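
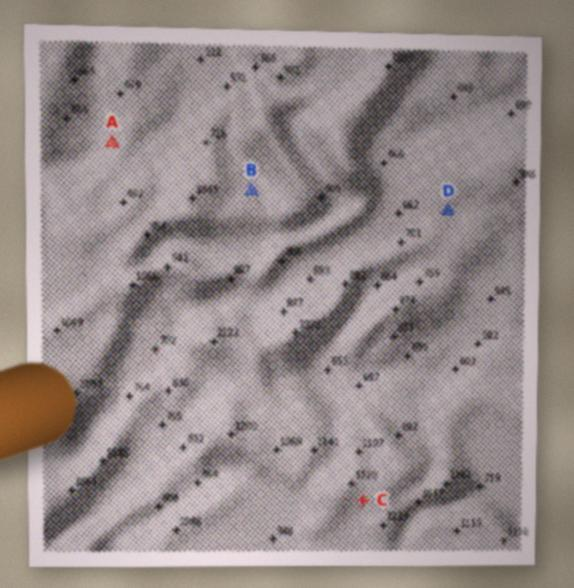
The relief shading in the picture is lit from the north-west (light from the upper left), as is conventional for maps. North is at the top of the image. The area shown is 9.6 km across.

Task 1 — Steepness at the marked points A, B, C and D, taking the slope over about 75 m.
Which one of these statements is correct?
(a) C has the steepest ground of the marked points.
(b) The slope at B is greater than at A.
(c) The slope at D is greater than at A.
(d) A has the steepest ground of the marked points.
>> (d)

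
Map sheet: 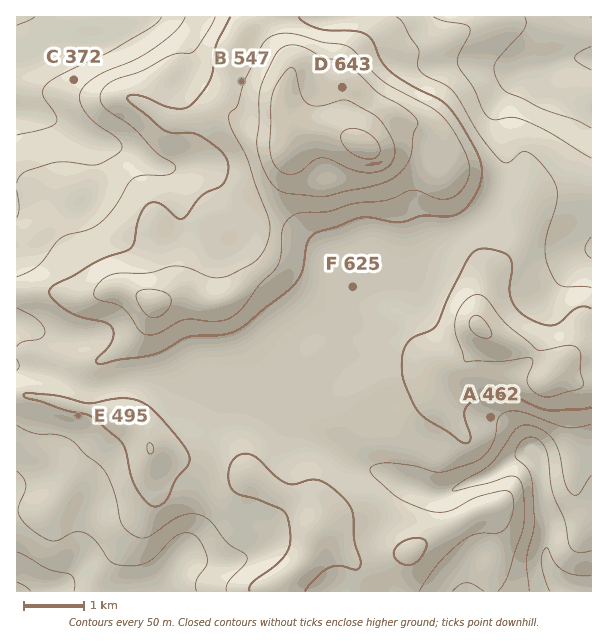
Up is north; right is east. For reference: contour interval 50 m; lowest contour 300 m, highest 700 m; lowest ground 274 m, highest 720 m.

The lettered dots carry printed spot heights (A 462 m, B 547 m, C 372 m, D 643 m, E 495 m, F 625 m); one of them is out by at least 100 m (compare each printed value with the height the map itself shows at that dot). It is F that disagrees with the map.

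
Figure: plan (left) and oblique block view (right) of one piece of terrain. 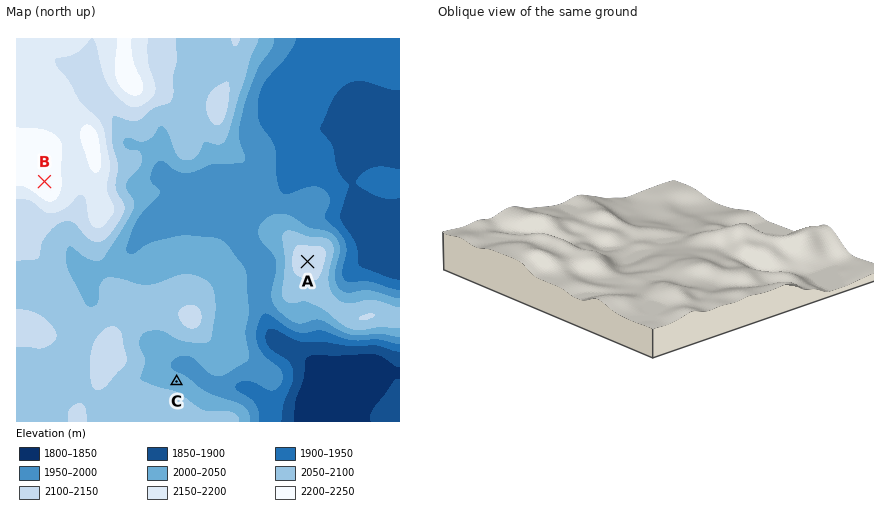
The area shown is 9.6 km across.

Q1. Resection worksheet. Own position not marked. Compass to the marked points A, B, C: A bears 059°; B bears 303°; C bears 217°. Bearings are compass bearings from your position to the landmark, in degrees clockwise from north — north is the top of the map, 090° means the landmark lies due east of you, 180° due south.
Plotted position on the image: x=234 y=305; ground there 2010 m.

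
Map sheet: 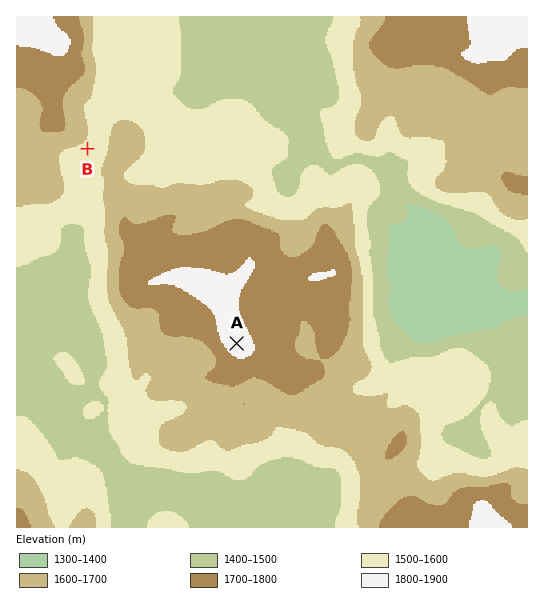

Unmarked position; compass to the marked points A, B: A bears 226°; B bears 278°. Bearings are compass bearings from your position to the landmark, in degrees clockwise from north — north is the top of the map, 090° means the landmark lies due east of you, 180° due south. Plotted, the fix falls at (394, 192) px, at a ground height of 1420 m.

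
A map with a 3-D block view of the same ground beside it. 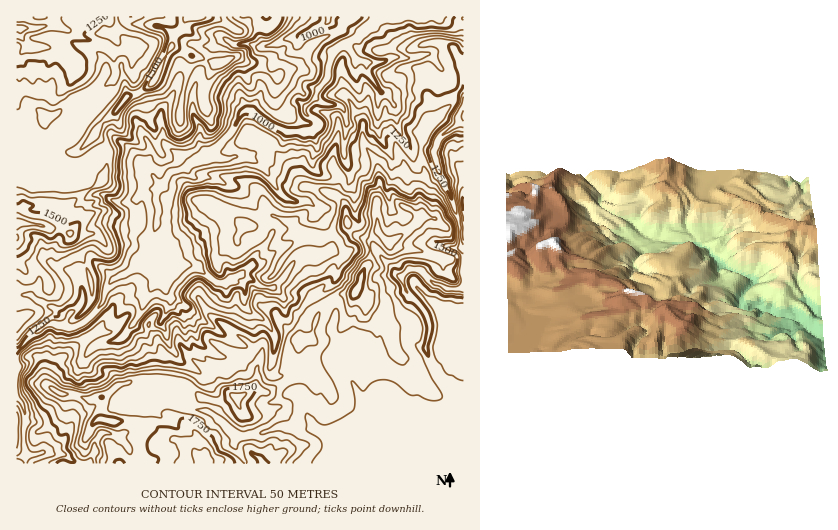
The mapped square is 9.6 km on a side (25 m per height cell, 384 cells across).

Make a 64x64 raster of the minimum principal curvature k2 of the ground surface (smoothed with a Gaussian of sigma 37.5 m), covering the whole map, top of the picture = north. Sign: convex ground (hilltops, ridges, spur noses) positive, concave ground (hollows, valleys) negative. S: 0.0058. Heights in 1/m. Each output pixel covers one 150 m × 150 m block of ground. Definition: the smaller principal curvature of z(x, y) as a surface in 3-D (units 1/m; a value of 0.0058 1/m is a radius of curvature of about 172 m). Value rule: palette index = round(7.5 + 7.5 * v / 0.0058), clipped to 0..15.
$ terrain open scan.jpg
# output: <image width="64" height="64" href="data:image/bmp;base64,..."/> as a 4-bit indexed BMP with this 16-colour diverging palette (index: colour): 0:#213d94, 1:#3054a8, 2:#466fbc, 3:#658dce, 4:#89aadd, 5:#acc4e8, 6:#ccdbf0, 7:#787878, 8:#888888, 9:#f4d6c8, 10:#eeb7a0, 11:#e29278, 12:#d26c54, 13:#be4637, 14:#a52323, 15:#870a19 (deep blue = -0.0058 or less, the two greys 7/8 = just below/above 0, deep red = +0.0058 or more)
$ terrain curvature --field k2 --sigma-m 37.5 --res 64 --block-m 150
<image width="64" height="64" href="data:image/bmp;base64,Qk12CAAAAAAAAHYAAAAoAAAAQAAAAEAAAAABAAQAAAAAAAAIAAATCwAAEwsAABAAAAAAAAAAlD0hAKhUMAC8b0YAzo1lAN2qiQDoxKwA8NvMAHh4eACIiIgAyNb0AKC37gB4kuIAVGzSADdGvgAjI6UAGQqHAGOHdoIRBneIVmZmd2eId3claHZEVmd4h4h3d3d3d3d3RCIzI2hRV4dIh3dneHhWc0l3aIdndnd2d3d3d3d3d3dihlZWiGF4dFd3h2d3eGRDiWaGh3eHd3d3d3eId3d3d1KHZ1N4cHg0iHd3h3Z3Z2Q1VYZ3eHdniHd3d3d3d3d3Qadmg1eDAERXd3d1V3aGM0MiNmVWZnd3d3d3d3d3d3dgVWZ2R4VohmZ4dkaHZWM3h3ZURndnd3d3h3d3d3d3d3Bmd4dEeHh3d3dVZ4h3M3mYd3d3dmiHd3eHd3d3d3d2YGdmd1Y2VFVVVnd2QyJXeId3d4d2d4d3d4d3d3d3d4YTZ3VWVnRlVnd3dlVWZnZnVVRXh2Z3eHd3d3d3d3d3hgd3d4dmeJZmd3Zmd2eXVYl3ZmRWZ3d4h3d3d3d3eHdlF3iId3VnZnZmd3d3d2RHlnh3hmZ3hoiHZ3d3d4eIdVcJiIdGRHVnl4Z3d3eHRmZmZ3Vmd3d2h3Z4d3d3h4dUdwl4dlQ2VEVmh3eHiIVFZVZkZTVnh3eHdnh3d3d3dkh4BXd2d0U2h2Zmd3d2Q2dmZlZ0N3aHd3dnd3d3d3dyeHcTRnZlU1eHZXVmVFJHd3d3ZocWiHZ3d3d3d3d3eGN3dwqHhoh0RndWZnZXNIZ3RWd1eAWHdnZnd3d3d4eINnaHBYeFeHZEZ2dmdIUHV0N4d2ZoJId2aHd3d3hod3UYhnhgZnV3dnUyJWhlcGhGOYdFdnkziIiHhnZ2d2h3ZxaHZ4QDhnVnd3hgZzeQdkN5UleGaBRoh3Z2h2d3aHd4NHd3h2ACEQN4d4UDcyOFU3MXh3V2B2Z2dmaHZ2ZneHhSd3eHiEJUcAeGaDGXBYVVJIh3dlBnVXeHZndoZXd4eCR3d3iJdlJIEIhHkFhwZGNXd2dhJngod4hmV1d1Z3eIBnd3eHYSdjRwJ3SFNnNGBHZnVySXiChoeHZHV5ZndnFHiHdmMneHgXgIdlY2ZTJ4h3VHB5aGE1dmdkh2lmh2Inh3iFRXmIiCeAaHdlVkZomHZkoWhkF4eIVHaJVnVlI3dnIjaGWIeHOIMnd3dmVmeZcyRCYAAnd4eFNXd0dogJhxACBodYh3VYhjJYd3ZmVncAQkU1mTJ3Zmc0V4VGUhqQF3oWhmdlVndyRTNnd2ZlQDmEQld3gVd3Z1R4dmZEEQKJdQdndDZndhNmZleFd2VDeFaGE0eGJ3dndGaZdTdEVVZnBmVFZlVkSJdmZWaHdoV4Z5hFZHdTZmVlRlZBdmd3eIsIeEZWZVRoqFZ1WHdnZnd4iHJmRnZWZmZCNSaXd3dmMAh3NkaYZVeHZ3ZYZnZWeIiIdzZ1Z3iHZmVnSJdVVBAECFM3Y5hneIZWZ0dnZVhoiId3dHh3eIdWZ3V2aHZnV4cFRXh1h2V3VWd4VndndWZnd4h1VXh4ZVdkRpVmd3ZnqAl3h2ZWdkVmZXhVdnh4dneIiGZohkVWWKM1dWhWhneGBlVVVnd4hmh0eGR2Z4d3d3iGaHd4dHZXcGeGREWIaVAGVmZ3VXVYhmVodHZXeHh3d2V3dmd0VEeAZ3cWh3hYgHeHiIeGRnMBNGhVdGmYiHd3V4djEBRmRXFYlwiEZ1dgh2ZmdmdyAFd2VmZ1aZiIdmZnhxJ4ZniGYmimNlN2dyCGZmZmZmZ4d3Z2ZVZWd3dDRniEKHiGeGU0Z0RVVWZ3Bndnd3d3dnmGZndmOHYiMkd3iHF3d3dkRyVzeDZmdlQFZ3d3d3d3eHZmd1cyRGd4h3h3JWd3ZSV4JlR3N3ZXYGeHd3d3Zndnd2Zld2VCRndmd2NXZ4dieIU1ZWZGdVhQeId3d3ZVVmd3ZlVnh3ZDRCIzRnZ3d3GIgzhmeDaDdxJ3d3d3d3l1VphkVkhjNmVUh1VmZ2aHgzdxV2d2KGJ1BZd3d3d2VndVdRR1RhR2ZFE3eHd4VYZ0R4Fmh3F4JXYhl3d3Z3dlV4VAV2FkOIdUdgJ4d4iEdlN2c0WFU4YGeGBod3ZnZ3ZHlRd2NIQ4mHCJYEmIdyAAEkZ1JXQngliIdANnd4hmh2R1R4UmgViYMXl1CJdAJ4eFJGYEhheAh3h3cBd3eHVndVd3U1dhaJYHhmYUYReIhiBWhRiHFmN1eHiDBmeHZ2eHVHhkV3NHhQmZh1IkiHeFGXZwRncXU1eHd3cFh3ZHdmd1R3VVZSZ1GHdldGSIdkIDEAJlVxhEd2d3eCV2Z1R4dWdVlnVnUoUoZVdTc3h3VaFJiIVHRDZlZ3d3VXZ3dEZ3ZXR0RoZyZid3d0WFWIh2Yxh4dFgTRmiHd3d1hneHVVZ2RHNHp3RXNndmN4RXiHU3EldzdQh2Vnd3Z3ZmdohmZmhjY1V4dVdVdmY2VGeIdolwZ2RgeYdmeHdnd1h2d2Z2aGR0ZGh1VlNoh0Z2Zoh4iIB4dHN3eHeJhGaGiHd3ZnZnVoV1V3VWhVmIZnd2WHdmckhzIgAlRGhVdoR3d3Zmd2dEVnZGZUeXVneYVHh0ZmZVKFN3mDJDETd3WDI0VmiIYzZndkR6VUNVZAIhAlhVh2QiN2mHZ3iHVnlFOHd3dlM1eGZVQlZEV3YwMkVEAkR4d3QjWIZ3d4iIeFR3eIZVd4l2RlZkV2d0MjeadIl1QxR4eIUmZnd2Z3dkUREBNWZVaFR4d5h1ZiRmZ3hVeIdncxRWVkJYd3dWVTRKaIdoh3dVR4VVVFSHiIdkRXdWiGd4gniZhTRDM0RUd5"/>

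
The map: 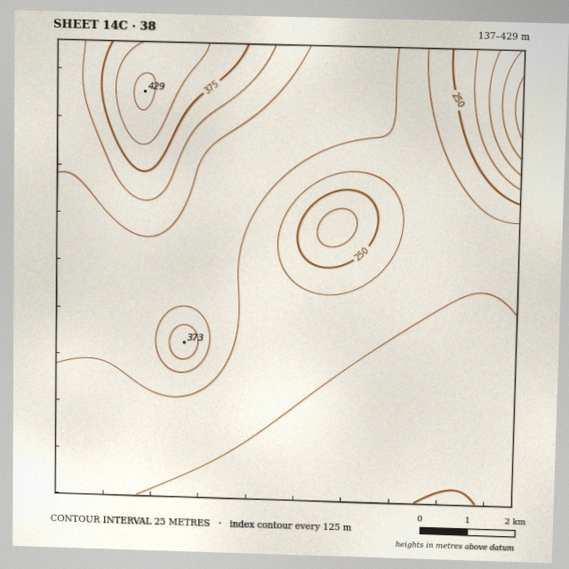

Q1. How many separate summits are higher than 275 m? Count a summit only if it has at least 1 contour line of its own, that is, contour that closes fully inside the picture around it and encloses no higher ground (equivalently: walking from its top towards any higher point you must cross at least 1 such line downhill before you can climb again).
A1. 2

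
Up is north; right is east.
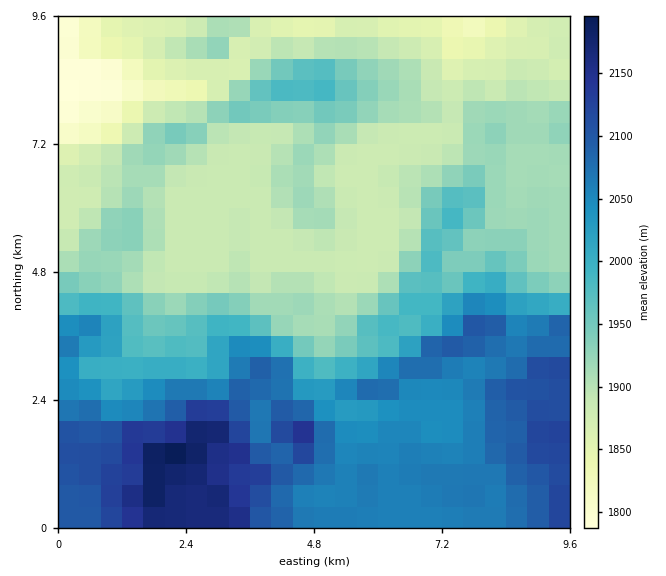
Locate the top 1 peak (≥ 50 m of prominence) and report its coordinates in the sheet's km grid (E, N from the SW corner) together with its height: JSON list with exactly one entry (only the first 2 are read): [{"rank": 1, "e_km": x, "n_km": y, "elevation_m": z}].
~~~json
[{"rank": 1, "e_km": 1.99, "n_km": 1.34, "elevation_m": 2204}]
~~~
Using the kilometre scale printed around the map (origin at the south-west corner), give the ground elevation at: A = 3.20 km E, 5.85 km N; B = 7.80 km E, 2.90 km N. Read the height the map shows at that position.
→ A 1885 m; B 2055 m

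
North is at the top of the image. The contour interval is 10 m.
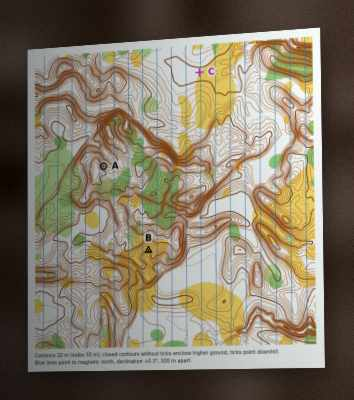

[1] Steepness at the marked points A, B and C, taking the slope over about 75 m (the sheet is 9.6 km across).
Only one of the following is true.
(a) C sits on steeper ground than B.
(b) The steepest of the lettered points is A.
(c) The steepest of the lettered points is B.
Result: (b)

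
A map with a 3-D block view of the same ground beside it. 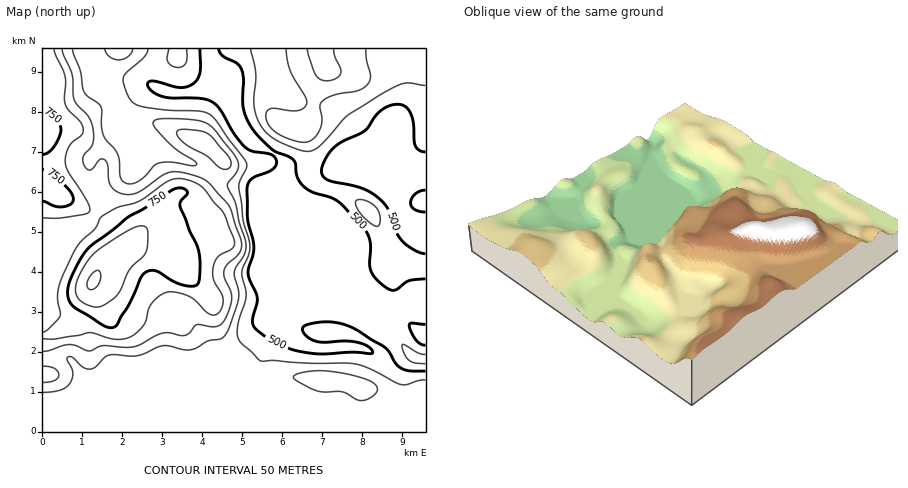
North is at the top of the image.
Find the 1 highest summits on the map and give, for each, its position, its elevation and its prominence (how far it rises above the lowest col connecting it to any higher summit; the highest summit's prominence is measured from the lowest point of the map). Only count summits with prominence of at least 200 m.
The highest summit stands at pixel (92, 282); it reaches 856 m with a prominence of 417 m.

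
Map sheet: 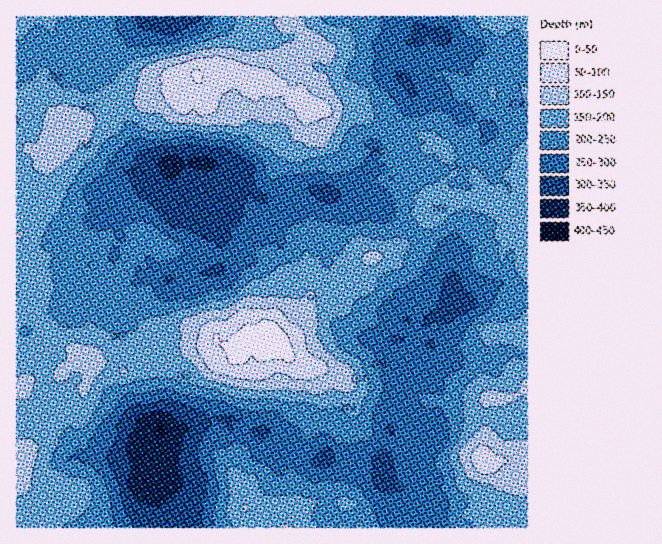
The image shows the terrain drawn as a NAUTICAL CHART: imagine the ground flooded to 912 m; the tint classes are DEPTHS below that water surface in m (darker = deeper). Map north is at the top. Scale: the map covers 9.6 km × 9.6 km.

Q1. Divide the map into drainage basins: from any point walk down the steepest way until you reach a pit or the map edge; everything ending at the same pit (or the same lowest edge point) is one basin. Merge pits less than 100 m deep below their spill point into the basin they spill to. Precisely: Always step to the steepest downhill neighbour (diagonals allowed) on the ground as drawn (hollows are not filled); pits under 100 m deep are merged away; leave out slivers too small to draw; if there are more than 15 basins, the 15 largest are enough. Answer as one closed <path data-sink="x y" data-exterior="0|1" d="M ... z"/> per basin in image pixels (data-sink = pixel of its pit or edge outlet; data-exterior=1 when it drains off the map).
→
<path data-sink="161 429" data-exterior="0" d="M30 148l-14 2 1 378 511-1-1-371-8 4-3 7-8 8-14 28-7-2-3-3-1-11-8-8 0-4-5-6-7-2-5 1-15 15-2 6-11 0-7 8 0 24-14 22-12 1-20 13-19 3-16 11-16 2-15 7-5-3-16-1-7 11 1 15-13 25-1 10-11 3-10-5-7 13-9 1-15-6-4-7-19-7-20-1-17 3-5 4 0 10-2 4-28 22-14-8-16-2-11-8-8-2-45-40 2-10 8-12-2-18-3-8-11 0-3-29 4-15 2-2 12 0 14-23 0-12-4-8 3-19-10 0z"/><path data-sink="171 163" data-exterior="0" d="M527 16l-241 0-1 5 4 3 10 1 9 9 4 15 10 6 3 4 0 8-4 10-13 16 1 12-2 2-9-3-12-13-16-8-5 0-13 11-5 12-5 5-8 2-3-6 0-10-6-14-8-3-16 0-6-5-17 13-20 3-17 9-20 0-24 11-12 11-6 14-14 3-9 7 0 4-7 7-1 12 0 5 4 8-1 16-13 19-12 0-3 5-3 12 3 29 11 0 2 2 3 22-8 14-2 10 45 40 8 2 11 8 16 2 14 8 28-22 2-4 0-10 5-4 17-3 20 1 19 7 4 7 15 6 9-1 7-13 10 5 11-3 1-10 13-25-1-15 7-11 16 1 5 3 15-7 16-2 16-11 19-3 20-13 12-1 14-22 0-24 7-8 11 0 2-6 15-15 5-1 7 2 5 6 0 4 8 8 1 11 7 5 5-2 3-10 6-8 3-8 8-8 3-7 9-5z"/><path data-sink="163 17" data-exterior="1" d="M285 16l-268 0-1 133 14-1 11 7 6 1 9-6-4-8 1-17 12-16 17 19 11-15 18-10 10-3 20 0 17-9 20-3 19-15 2 2 12-6 19-1 12 12 23 3 6-14 16-16 6 0-3-1-5-6 2-24z"/>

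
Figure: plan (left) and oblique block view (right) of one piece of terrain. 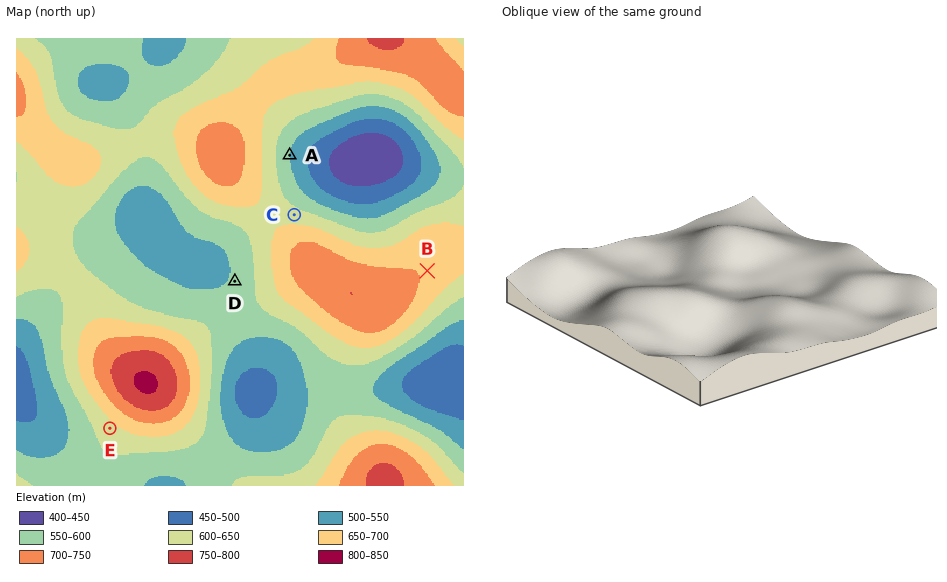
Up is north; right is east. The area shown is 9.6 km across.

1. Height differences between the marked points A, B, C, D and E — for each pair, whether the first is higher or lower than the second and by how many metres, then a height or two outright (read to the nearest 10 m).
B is higher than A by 150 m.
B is higher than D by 140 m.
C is lower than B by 80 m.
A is lower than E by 80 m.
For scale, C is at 620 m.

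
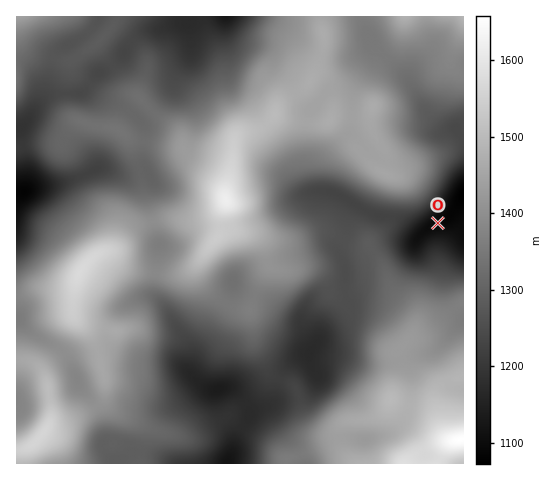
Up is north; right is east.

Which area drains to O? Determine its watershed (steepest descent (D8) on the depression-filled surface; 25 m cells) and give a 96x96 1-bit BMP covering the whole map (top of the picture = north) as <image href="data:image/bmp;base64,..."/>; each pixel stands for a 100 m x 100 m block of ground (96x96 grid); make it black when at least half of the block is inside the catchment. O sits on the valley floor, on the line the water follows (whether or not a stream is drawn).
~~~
<image width="96" height="96" href="data:image/bmp;base64,Qk2+BAAAAAAAAD4AAAAoAAAAYAAAAGAAAAABAAEAAAAAAIAEAAATCwAAEwsAAAIAAAAAAAAA////AAAAAAAAAAAAAAAAAAAAAAAAAAAAAAAAAAAAAAAAAAAAAAAAAAAAAAAAAAAAAAAAAAAAAAAAAAAAAAAAAAAAAAAAAAAAAAAAAAAAAAAAAAAAAAAAAAAAAAAAAAAAAAAAAAAAAAAAAAAAAAAAAAAAAAAAAAAAAAAAAAAAAAAAAAAAAAAAAAAAAAAAAAAAAAAAAAAAAAAAAAAAAAAAAAAAAAAAAAAAAAAAAAAAAAAAAAAAAAAAAAAAAAAAAAAAAAAAAAAAAAAAAAAAAAAAAAAAAAAAAAAAAAAAAAAAAAAAAAAAAAAAAAAAAAAAAAAAAAAAAAAAAAAAAAAAAAAAAAAAAAAAAAAAAAAAAAAAAAAAAAAAAAAAAAAAAAAAAAAAAAAAAAAAAAAAAAAAAAAAAAAAAAAAAAAAAAAAAAAAAAAAAAAAAAAAAAAAAAAAAAAAAAAAAAAAAAAAAAAAAAAAAAAAAAAAAAAAAAAAAAAAAAAAAAAAAAAAAAAAAgAAAAAAAAAAAAAAAwAAAAAAAAAAAAAAA4AAAAAAAAAAAAAAB8AAAAAAAAAAAAAAD8AAAAAAAAAAAAAAH8AAAAAAAAAAAAAAP8AAAAAAAAAAAAAAf8AAAAAAAAAAAAAA/8AAAAAAAAAAAAAA/8AAAAAAAAAAAAAB/8AAAAAAAAAAAAAB/8AAAAAAAAAAAAAB/8AAAAAAAAAAAAAD/8AAAAAAAAAAAAAH/8AAAAAAAAAAAAAH/8AAAAAAAAAAAAAP/8AAAAAAAAAAAAH//8AAAAAAAAAH+Af//8AAAAAAAAB//////8AAAAAAAA///////8AAAAAAAA///////8AAAAAAAA///////4AAAAAAAA///////wAAAAAAAA///////gAAAAAAAAf//////AAAAAAAAAf//////AAAAAAAAAf/////+AAAAAAAAAf/////+AAAAAAAAAf/////8AAAAAAAAAf/////4AAAAAAAAAP/////wAAAAAAAAAP////+AAAAAAAAAAP////+AAAAAAAAAAP////+AAAAAAAAAAP////+AAAAAAAAAAP////+AAAAAAAAAAP////+AAAAAAAAAAH////8AAAAAAAAAAH////4AAAAAAAAAAD////4AAAAAAAAAAB////wAAAAAAAAAAAH///wAAAAAAAAAAADwB/wAAAAAAAAAAAAAAAAAAAAAAAAAAAAAAAAAAAAAAAAAAAAAAAAAAAAAAAAAAAAAAAAAAAAAAAAAAAAAAAAAAAAAAAAAAAAAAAAAAAAAAAAAAAAAAAAAAAAAAAAAAAAAAAAAAAAAAAAAAAAAAAAAAAAAAAAAAAAAAAAAAAAAAAAAAAAAAAAAAAAAAAAAAAAAAAAAAAAAAAAAAAAAAAAAAAAAAAAAAAAAAAAAAAAAAAAAAAAAAAAAAAAAAAAAAAAAAAAAAAAAAAAAAAAAAAAAAAAAAAAAAAAAAAAAAAAAAAAAAAAAAAAAAAAAAAAAAAAAAAAAAAAAAAAAAAAAAAAAAAAAAAAAAAAAAAAAAA="/>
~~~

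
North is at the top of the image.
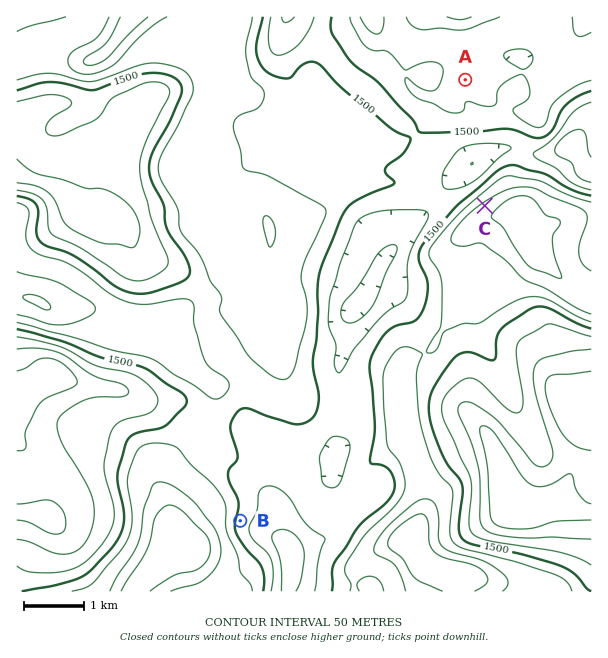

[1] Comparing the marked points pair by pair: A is lower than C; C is higher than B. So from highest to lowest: C A B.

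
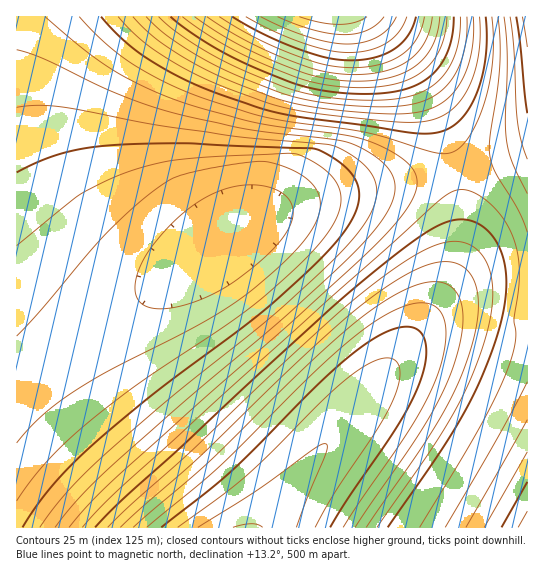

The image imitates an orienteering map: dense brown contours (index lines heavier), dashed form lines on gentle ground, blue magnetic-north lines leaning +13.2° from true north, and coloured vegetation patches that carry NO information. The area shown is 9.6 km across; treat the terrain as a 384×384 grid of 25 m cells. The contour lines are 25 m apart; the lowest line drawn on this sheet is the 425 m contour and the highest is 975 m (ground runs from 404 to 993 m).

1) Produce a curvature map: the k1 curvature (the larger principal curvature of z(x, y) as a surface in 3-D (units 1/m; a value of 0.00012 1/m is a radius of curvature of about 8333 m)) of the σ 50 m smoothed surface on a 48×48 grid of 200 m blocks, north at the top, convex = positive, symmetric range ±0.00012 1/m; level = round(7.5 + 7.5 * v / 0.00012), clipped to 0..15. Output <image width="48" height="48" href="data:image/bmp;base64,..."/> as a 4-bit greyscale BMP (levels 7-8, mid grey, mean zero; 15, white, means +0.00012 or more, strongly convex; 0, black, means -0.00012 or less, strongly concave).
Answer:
<image width="48" height="48" href="data:image/bmp;base64,Qk32BAAAAAAAAHYAAAAoAAAAMAAAADAAAAABAAQAAAAAAIAEAAATCwAAEwsAABAAAAAAAAAAAAAAABEREQAiIiIAMzMzAERERABVVVUAZmZmAHd3dwCIiIgAmZmZAKqqqgC7u7sAzMzMAN3d3QDu7u4A////AImZmZmZmZqrzN7v///u3cu6h5qqqZmYiIiZmZmZiJmqvN3u///+7dy6l4qqqpmYiIiImZiIiIiaq83e7///7tzLqXiqqpmZiIiIiIiIiIiJq7zd7v///u3MuoiaqqmZiIiIiIiIiIiImrvN7v///+7cu6iKqqqZiIiIiIiIiId4iavM3u////7dy6mIqqqZmIiIiIiIiHd3iZq83e/////t3LqYmqqpmYiIiIiIiHd3eJq7ze7////u3MuoiqqpmYiIiIiIiHd3eImrzd7////+7cupiKqqmYiIiIiIiHd4iImavN7v////7ty6mJuqqYiIiIiIiIiIiIiau83v/////u3LqYq6qYiIiIiIiIiIiIiJq83e/////+3MuYm6qoiIiIiIiIiIiIiJmrze//////7cupirqoiIiIiIiIiIiIiImavN7//////ty6mbuoiIiIiIiIiIiIiIiavN3v/////u3LmLu4iIiIiIiIiIiIiIiJq83v/////+3LqJy4iIiIiIiIiIiIiIiImrze//////7cuYvIiIiIiIiIiIiIiIiIiavN7/////7typrIiIiIiIiIiIiId3d3eJq83v/////ty5nIiIiIiIiIiIh3d3d3d4mrze/////+3Lm4iIiIiIiIiHd3d3d3d3iavO7////+3cmYiIiIiIiIh3d3d3d3eIiJq97/////7cqYiIiIiIiId3d3dmd3d3iIm83u////7duYiIiIiIiHd3d2Z3d3d3d4mrze7///7dyoiIiIiIiHd3d3d3d3d3d4iavN7v/+7dy4iIiIiIh3d3d3d3dmZnd3iJq83e7u7dy4iIiIiIiHd3d3d2ZmZmZ3eJq7zd7u3dzIiIiIiIiId3d3dmZmZmZneJmrzN3d3cy4iIiIiIiId3d3ZmZmZmZneImqvM3d3My4iIiIiIiIh3d2ZmZlVWZmd4mau8zdzMu4iIiIiIiIiHd2ZmZVVVZmd4mau8zMzMu4iIiIiIiIiId3ZmVVVVVmd4mau8zMzLuoiIiJmqmHiHd3dmZVVVVmd4mau8zMzLuoiIiImZqqrMunZmZlVVVmd4mqu8zMzMuoiIiIiZmZmKzv/+llVVZmeImrvM3dzMu4iIiIiZmZmYm7u8//6mVneJqrzN3d3Mu4iIiIiJmZmZiLu7u6q8qIiaq8zd3d3cy4iIiIiJmZmZmHrMy7qYd4mqvN3u7u3cy4iIiIiJmZmZmZeczMu6mJmrzd7u7u7cy4iIiIiImZmZmpl4vMy7qZq83e7//+7dy4iIiIiImZmZqpmYeszMuqvN3v///+7dy4iIiIiZmZmZmqmZh5zcy7ze7/////7dy4iIiIiZmZmZmamZmYnNzM3v//////7dy4iIiImZmZmZmZmZmZmr3d7///////7dy4iIiImZmqmZmZmZmZmrze////////7cy4iIiImZqqqZmZmZmZq83v///////+7cu4iIiJmZqqu5mZmZmqvN7////////+3cu4iIiJmZqrvMqZmZqrze/////////u3Mug=="/>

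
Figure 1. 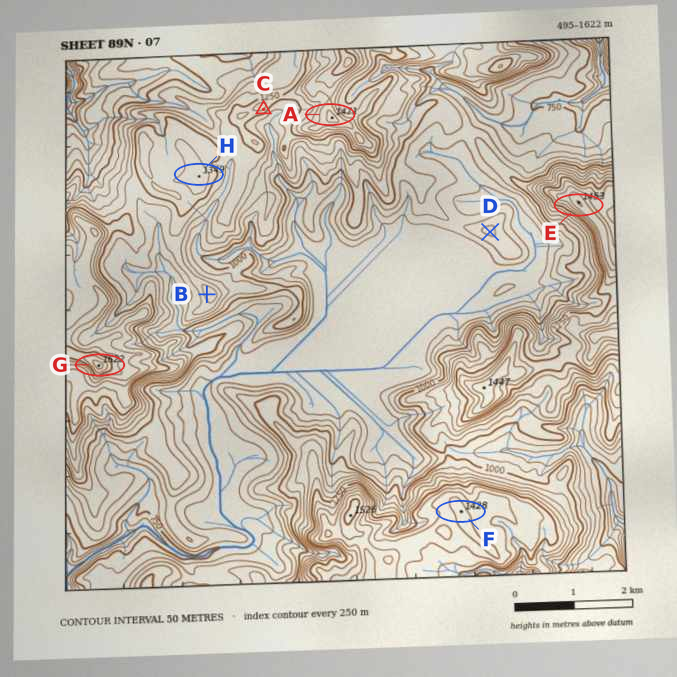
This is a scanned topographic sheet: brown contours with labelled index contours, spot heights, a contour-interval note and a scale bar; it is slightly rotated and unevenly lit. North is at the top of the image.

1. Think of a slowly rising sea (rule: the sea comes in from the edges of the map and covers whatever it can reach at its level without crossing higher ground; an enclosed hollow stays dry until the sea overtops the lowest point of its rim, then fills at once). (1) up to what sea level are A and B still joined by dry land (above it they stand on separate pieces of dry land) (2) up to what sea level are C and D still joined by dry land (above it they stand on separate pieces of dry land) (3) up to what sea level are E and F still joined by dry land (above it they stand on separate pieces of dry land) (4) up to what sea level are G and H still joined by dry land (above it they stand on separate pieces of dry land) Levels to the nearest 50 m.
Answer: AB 1150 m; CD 900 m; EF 1000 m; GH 1200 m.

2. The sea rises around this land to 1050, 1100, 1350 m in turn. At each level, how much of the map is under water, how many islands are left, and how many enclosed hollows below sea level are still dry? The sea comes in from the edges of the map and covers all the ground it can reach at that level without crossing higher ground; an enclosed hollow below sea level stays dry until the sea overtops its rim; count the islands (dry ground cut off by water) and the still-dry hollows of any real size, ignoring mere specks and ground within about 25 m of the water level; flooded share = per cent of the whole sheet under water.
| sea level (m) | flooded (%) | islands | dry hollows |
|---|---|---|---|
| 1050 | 58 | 0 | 0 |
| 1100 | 64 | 0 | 0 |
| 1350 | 92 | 1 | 0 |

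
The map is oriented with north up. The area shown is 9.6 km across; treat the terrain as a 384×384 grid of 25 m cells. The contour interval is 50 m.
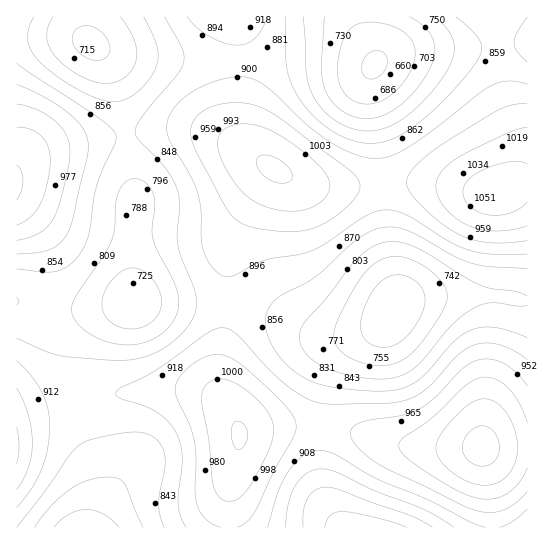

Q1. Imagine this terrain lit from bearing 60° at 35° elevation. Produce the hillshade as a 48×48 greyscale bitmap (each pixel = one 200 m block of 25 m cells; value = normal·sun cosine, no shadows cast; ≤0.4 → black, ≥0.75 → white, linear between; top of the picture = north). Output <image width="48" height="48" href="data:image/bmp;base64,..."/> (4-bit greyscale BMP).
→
<image width="48" height="48" href="data:image/bmp;base64,Qk32BAAAAAAAAHYAAAAoAAAAMAAAADAAAAABAAQAAAAAAIAEAAATCwAAEwsAABAAAAAAAAAAAAAAABEREQAiIiIAMzMzAERERABVVVUAZmZmAHd3dwCIiIgAmZmZAKqqqgC7u7sAzMzMAN3d3QDu7u4A////AJmZh1VDMzMzM0VomrzLqXZDIRAAABJFeJqZh2VERDMzM0V4q8y6l2QyIRAAABJGeKqZh2VVVEQzM0V5q8y6hkMhEQAAABJGeKqph2ZmVVQzI0V5q7uodTIRERAAABNWibuqmHdmZlQyIjV5q7qYZCERERERESRnmsu6mHd3dlQyIjVoq7qXUyERIiIiIjV5q8y6mHd3dlQyETRoqqqHUyIjNEQzNFaKvNzKmHd3ZlQhESRoqqqHVDNEVVVURWebzN3KmHdmZVMhETRoq7qYZVVWd3ZlVWirzd26mHZmZUMhEjV5q7uph3d4iIdmVnis3dy6h3ZmZUMyI0aKvMu6mIiZmYh2Vnms3dy5h3ZmZlQzNFeazMy7qqqqqZdmVnms3cy5h3d3dmVERWirzdzLuqu7qYdlVnms3cupiHeIh3ZVVom83d3Lu7u7qYdVVXmszcupiIiZiHdmZ4q83dzLu7u7qXZURXmszLupmZmqmYdmeJq83czLu7u7qHVERXmszLupmaqqqYdmeJq8zMu7u7u6mGVEVnmrzKqZmqu7qYdmZ4q7u7qqqru6mGVEVomru6mZmqu7qXZVVomquqqZmqqqmGVEVomru5iImqu7qHVEVniaqpmJmaqql2VEVnmqqod4iau6l2QzRWeJmYiImaqql2VEVniZmGZniaqphlMiNFeIiIiIiaqph2RERWeId1VmeJqZdkIiJFZ4iHd4iaqph1QzNFZmZkVWeJmYdTIiJFZ4h3d3iZqZdkMiIzRVVURWeJmYdTIiNFZ3d3d3iJmYdUIRESM0REVniZmYdUMjNFZ3d2ZneJmHZDEAABIzNFVniaqYdlQzRVZmZmZmeIiHVCEAABIjRGZ4mqqphlRERVZmZVVmd4h2UyEAABI0RXiJq7uph2VERFVVVVVWd4h2UyEAASNFVomau7uph2VEREREREVmeIh2VDIREjRWZ5mru7uph2RDMzM0RFVniJiHZTMiM0VneKqru7uphlQzIiMzRFZ4mamYdlQ0RVZ4iKq7u7updlMyIiIzRWeaq7qphmVVVmeImaq7u7uodkMiIiM0VomrzMuph2ZmZ3eImaqru7uodUMiIjNFeJrM3dy6mHZmd3iIiKq7zLuodUMiI0Rnibzd7ty6mHd3d3iIiKq7zMupdkQzNFZ4ms3u7u26mHd3d3eIiKq8zcupdlREVWeJq83v/u26h3Zmd3d4iKvM3dyphlVVZniavN7v/uy5h2ZmZ3d4iLvN3dy5hmVWd4mavM3u7ty5hmVWZnd4ibzd7dypdmZmeImaq83e7typdlVVZmd4mcze7cuodlVmeIiZq7zd3cuodlVFVmd4ms3e3cqXZVVWd3iJmrvN3MuYdVREVWd4qs3d3LmGVERVZnd4mavMzLqYZURERVZ4qszcy5hlRDREVWZ3iavMy7qHZUMzRFZ4mrzMuodUMzM0RFVniavMy6mGVDMzM0Vomru7qHZDMiIzNEVniavMuph2VDIiIjRnibu6mGVDMiIjM0VnmrzMupdlQyIhEjRXiQ=="/>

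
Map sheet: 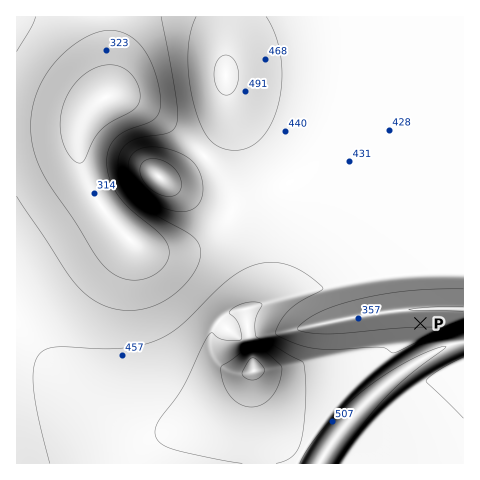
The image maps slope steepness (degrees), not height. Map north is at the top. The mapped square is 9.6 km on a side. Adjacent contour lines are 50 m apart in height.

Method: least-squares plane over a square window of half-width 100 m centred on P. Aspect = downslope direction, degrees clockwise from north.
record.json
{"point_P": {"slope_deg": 8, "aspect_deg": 359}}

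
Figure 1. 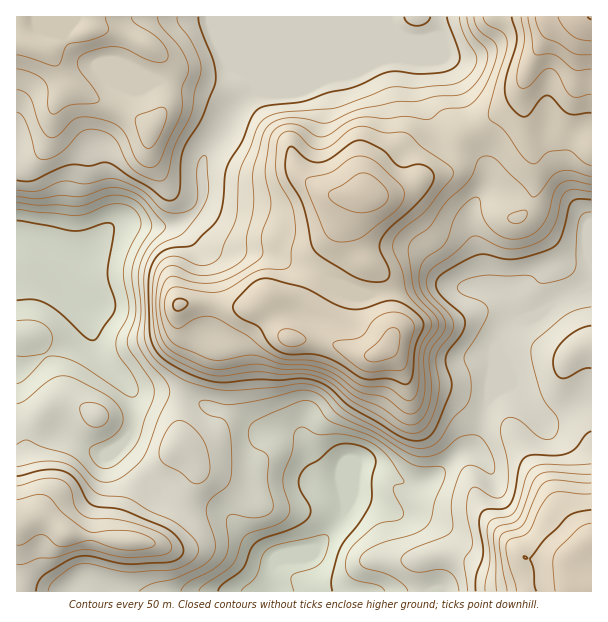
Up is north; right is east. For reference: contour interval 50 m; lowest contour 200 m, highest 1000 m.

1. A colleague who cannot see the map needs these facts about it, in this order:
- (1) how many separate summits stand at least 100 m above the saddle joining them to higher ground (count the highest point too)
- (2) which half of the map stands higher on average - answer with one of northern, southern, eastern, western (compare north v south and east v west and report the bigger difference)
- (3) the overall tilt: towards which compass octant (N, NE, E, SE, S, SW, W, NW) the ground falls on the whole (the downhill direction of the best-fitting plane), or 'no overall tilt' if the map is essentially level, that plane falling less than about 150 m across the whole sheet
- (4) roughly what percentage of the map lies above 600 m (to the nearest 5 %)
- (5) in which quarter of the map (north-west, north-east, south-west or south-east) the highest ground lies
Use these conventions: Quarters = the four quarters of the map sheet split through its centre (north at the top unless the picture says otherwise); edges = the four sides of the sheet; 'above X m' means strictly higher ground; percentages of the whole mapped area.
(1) There are 6 summits with 100 m or more of prominence.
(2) The northern half stands higher on average than the southern half.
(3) Overall the map slopes down towards the south-west.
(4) Ground above 600 m makes up about 35 % of the sheet.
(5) Look to the north-east quarter for the highest ground.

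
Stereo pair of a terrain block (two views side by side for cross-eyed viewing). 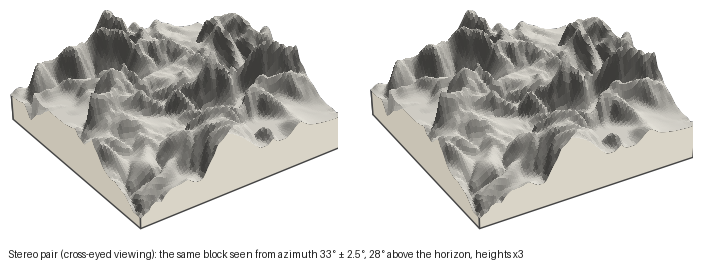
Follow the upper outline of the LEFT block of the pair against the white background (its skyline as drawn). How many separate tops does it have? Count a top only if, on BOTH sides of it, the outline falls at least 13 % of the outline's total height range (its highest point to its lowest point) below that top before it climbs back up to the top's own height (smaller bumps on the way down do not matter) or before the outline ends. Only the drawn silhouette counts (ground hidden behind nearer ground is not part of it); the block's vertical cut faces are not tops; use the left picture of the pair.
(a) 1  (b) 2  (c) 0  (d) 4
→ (b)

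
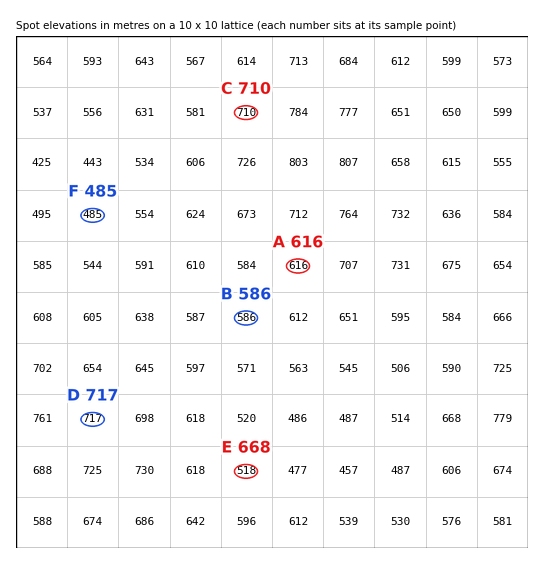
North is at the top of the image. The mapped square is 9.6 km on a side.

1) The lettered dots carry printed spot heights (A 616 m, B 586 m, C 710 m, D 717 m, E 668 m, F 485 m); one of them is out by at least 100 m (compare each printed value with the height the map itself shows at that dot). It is E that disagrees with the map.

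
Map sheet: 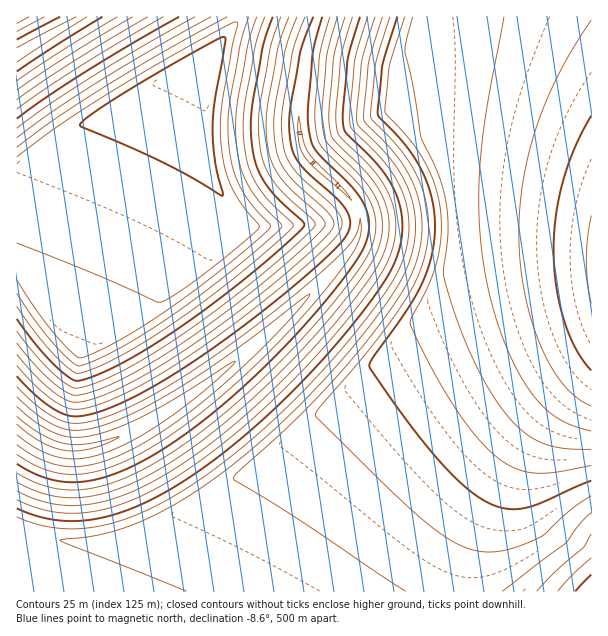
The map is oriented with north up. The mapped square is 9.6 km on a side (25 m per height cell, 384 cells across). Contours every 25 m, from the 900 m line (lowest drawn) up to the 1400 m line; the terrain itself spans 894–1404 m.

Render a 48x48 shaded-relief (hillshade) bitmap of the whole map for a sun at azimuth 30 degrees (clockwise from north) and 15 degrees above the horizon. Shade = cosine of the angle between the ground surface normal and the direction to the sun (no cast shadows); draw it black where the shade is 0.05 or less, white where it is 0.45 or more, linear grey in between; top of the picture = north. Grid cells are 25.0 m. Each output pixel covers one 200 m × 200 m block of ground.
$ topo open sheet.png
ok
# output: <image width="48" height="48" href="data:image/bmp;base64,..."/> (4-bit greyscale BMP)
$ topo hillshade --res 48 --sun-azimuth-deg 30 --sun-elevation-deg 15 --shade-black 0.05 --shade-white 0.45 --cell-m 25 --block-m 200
<image width="48" height="48" href="data:image/bmp;base64,Qk32BAAAAAAAAHYAAAAoAAAAMAAAADAAAAABAAQAAAAAAIAEAAATCwAAEwsAABAAAAAAAAAAAAAAABEREQAiIiIAMzMzAERERABVVVUAZmZmAHd3dwCIiIgAmZmZAKqqqgC7u7sAzMzMAN3d3QDu7u4A////AHd3d3d3d3d3d3d3d3d3d3d3d3d3d3d3d3d3d3d3d3d3d3d3d3d3d3d3d3d3d3d3d3d3d3d3d3d3d3d3d3d3d3d3d3d3d3d3ZneIiIh3d3d3d3d3d3d3d3d3d3d3d3d3d4mqqqmYh3d3d3d3d3d3d3d3d3d3d3d3d83d3cy6mYd3d3d3d3d3d3d3d3d3d3d3d+7u7d3MupmHd3d3d3d3d3d3d3d3d3d3d+7u7d3My7qYh3d3d3d3d3d3d3d3d3d3Zu7u7dzMy7uqmHd3d3d3d3d3d3d3d3ZmZu7u7dzMu7u7qYd3d3d3d3d3d3d3dmZmZe7u7dzMu7u7qpiHd3d3d3d3d3d3ZmZmZe7su7vMu7u6qqqYd3d3d3d3d3d2ZmZmZe2WRWiau7u6qqqph3d3d3d3d3d2ZmZmZaUhEiRXmruqqqqqmHd3d3d3d3d2ZmZmZTAAESM0V5qqqqqqqYd3d3d3d3d2ZmZmZgAAEiMzRGiaqqqqqZh3d3d3d3d2ZmZmZgAAEjMzREV5qqqqqZmHd3d3d3d2ZmZmZgAAEjM0RERWiqqqqZmYd3d3d3d3ZmZmZgAAEjNERERFaJqqmZmZh3d3d3d3ZmZmZhAAFEREREREVXmpmZmZmHd3d3d3dmZmZhEBRmVEREREVVeJmZmZmYd3d3d3d2ZmZhEUd3dlRERFVVV4mZmZmYh3d3d3d3ZmZhE2d3d2ZURVVVVWiZmZmYiHd3d3d3d3ZhJXd3d3dlVVVVVVaJmZmYiHd3d3d3d3dyR3d3d3d2VVVVVVVomZmIiId3d3d3d3d0Z3d3d3d3dlVVVVVWiZiIh3d3d3d3d3d2d3d3d3d3d2VVVVVVaIiId3dnd3d3d3d3d3d3d3d3d3ZVVVVVZoiHdmZnd3d3d3d3d3d3d3d3d3dlVVVWZnh2ZVVmd3d3d3d3d3d3d3d3d3d2ZmZmZ3hlVERWd3d3d3d3d3d3d3d3d3d4mqqqqqhURENGd3d3d3d3d3d3d3d3d3eK3u7t3ccyMzNGd3d3d3d3d3d3d3d3d3ed7u7u7rQRIiI2d3d3d3d3d3d3d3d3d3i97u7u7FERESJHd3d3d3d3d3d3d3d3d3nN3e7utRABERJXd3d3d3iJh3d3d3d3d4rN3d7rUQAAARJnd3d3d4iKmHd3d3d3d4rMzN3GEAAAABV3d3d3iIiKqYh3d3d3d4rMzMyTEQAAATd3d3d4iIiKqqmHd3d3d4q7u7uEMiEQA2d3d3eIiIiKq7qZh3d3d4q7u7qERDMiNnd3d3iIiIiKu7u6mId3d4mqqqqFREREZ3d3d4iIiIiLu7u7upiHd4mqqqqGVVVVZ3d3eIiIiIiLu7u7u7qYh4mqqqqGRERFZ3d3iIiIiIiLu7u7u7uqmImqqqqWREVVZ3d4iIiIiIiIq7u7u7u7upmqqqqXVVVWd3d4iIiIiIiGiru7u7u7u7uqqqmXZmZmd3eIiIiIiIiEV4q7u7u7u7u6mZmXdmZmZ3eIiIiIiIiERHu7u7u7u7u4mZmYhmZmZ3eIiIiIiIiA=="/>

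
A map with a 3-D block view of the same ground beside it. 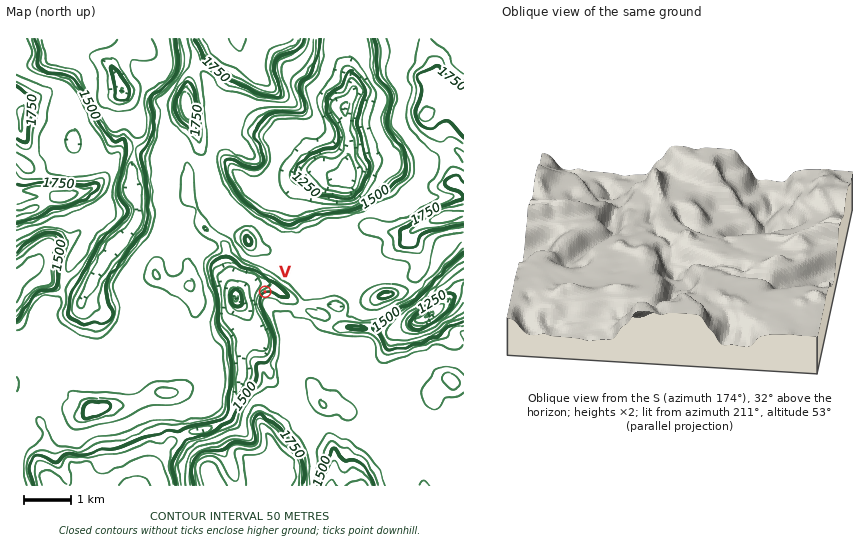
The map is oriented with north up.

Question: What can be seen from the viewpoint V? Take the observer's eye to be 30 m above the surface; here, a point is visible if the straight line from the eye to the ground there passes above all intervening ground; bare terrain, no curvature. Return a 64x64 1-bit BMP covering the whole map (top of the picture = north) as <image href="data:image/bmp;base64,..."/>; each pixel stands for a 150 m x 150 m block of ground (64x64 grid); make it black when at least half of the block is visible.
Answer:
<image width="64" height="64" href="data:image/bmp;base64,Qk0+AgAAAAAAAD4AAAAoAAAAQAAAAEAAAAABAAEAAAAAAAACAAATCwAAEwsAAAIAAAAAAAAA////AAAAAAAAAAAAAAAAAAAAAAAAAAAAAAAAAAAAAAAAAAAAAAAAAAAAAAAAAAAAAAAAAAAAAAAAAAAAAAAAAAAAAAAAAAAAAAAAAAAAAAAAAAAAAAAAAAAAAAAAAAAAAAAAAAAAAAAAAAAAAAAAAAAAAAAAAAAAAAAAAAAAAAAAAAAAAAAAAAAAAAQAAAAAAAAABAAAAAAAAAAEAAAAAAAAAAwAAAAAAAAAHgAAAAAAAAAeAAAAAAAAAB4AAAAAAAAAHgAAAAAAAAAeAAAAAAAAAB4BwAAAAAAAPgGAAAAAAAB+f4AAAAAAAH//AAAAAAAAf/4AAAAAAAB/+AAAAAAAAH/gAAAAAAAAP8AAAAAAAAAcQAAAAAAAAAxAAAAAAAAACAAAAAAAAAAAAAAAAAAAAAAAAAAAAAAAAAAAAAAAAAAAAAAAAAAAAAAAAAAAAQAAAAAAAAAAAAAAAAAAAAAAAAAAAAAAAAAAAAAAAAAAAAAAAAAAAAAAAAAAAAAAAAAAAAAAAAAAAAAAAAAAAAAAAAAAAAAAAAAAAAAAAAAAAAAAAAAAAAAAAAAAAAAAAAAAAAAAAAAAAAAAAAAAAAAAAAAAAAAAAAAAAAAAAAAAAAAAAAAAAAAAAAAAAAAAAAAAAAAAAAAAAAAAAAAAAAAAAAAAAAAAAAAAAAAAAAAAAAAAAAAAAA=="/>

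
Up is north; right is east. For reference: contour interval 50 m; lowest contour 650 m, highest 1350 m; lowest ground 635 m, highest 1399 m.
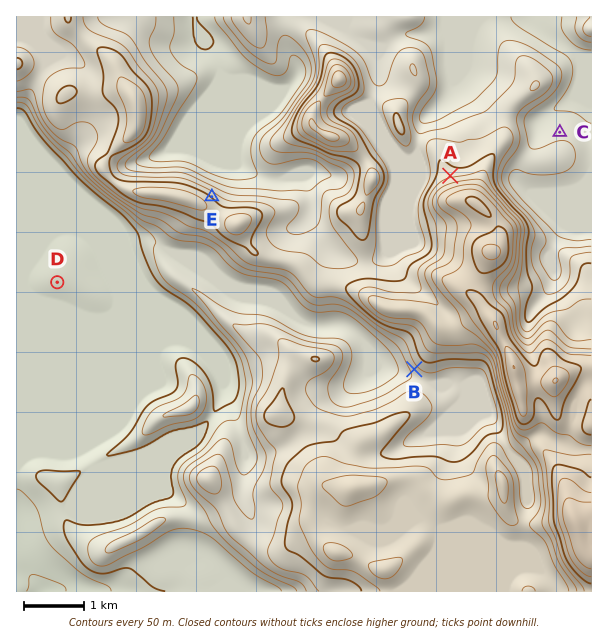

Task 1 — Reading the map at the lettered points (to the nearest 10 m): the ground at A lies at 1040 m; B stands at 920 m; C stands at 830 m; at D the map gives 740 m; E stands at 990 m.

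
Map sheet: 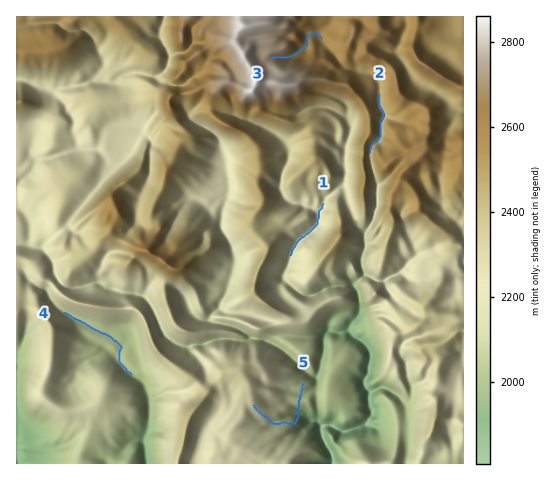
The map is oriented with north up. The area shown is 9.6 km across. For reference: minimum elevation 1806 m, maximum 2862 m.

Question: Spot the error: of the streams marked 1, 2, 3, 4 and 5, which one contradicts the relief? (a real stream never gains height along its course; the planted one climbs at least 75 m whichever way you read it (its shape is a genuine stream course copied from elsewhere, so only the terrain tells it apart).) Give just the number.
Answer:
5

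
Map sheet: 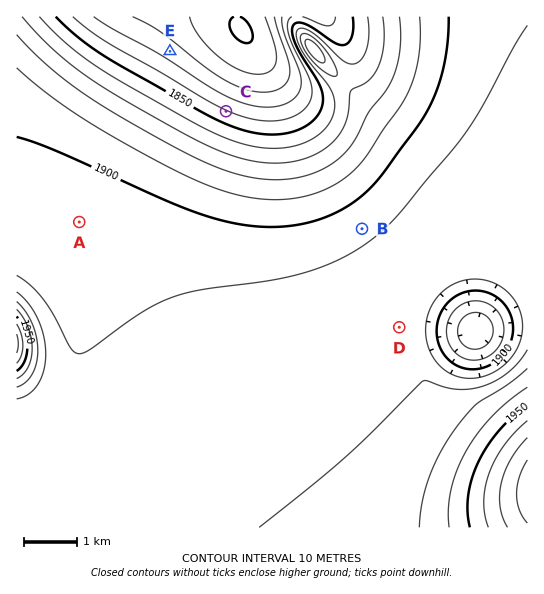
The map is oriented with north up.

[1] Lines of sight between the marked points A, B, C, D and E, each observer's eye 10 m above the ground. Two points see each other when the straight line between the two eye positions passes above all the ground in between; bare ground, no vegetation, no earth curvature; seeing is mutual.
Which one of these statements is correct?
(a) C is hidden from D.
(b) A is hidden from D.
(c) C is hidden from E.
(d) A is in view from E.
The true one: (a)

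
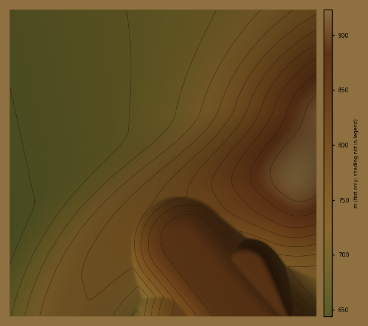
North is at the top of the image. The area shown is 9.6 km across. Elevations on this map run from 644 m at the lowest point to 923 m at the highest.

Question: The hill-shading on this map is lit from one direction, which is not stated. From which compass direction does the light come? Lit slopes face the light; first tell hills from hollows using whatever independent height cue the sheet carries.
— SW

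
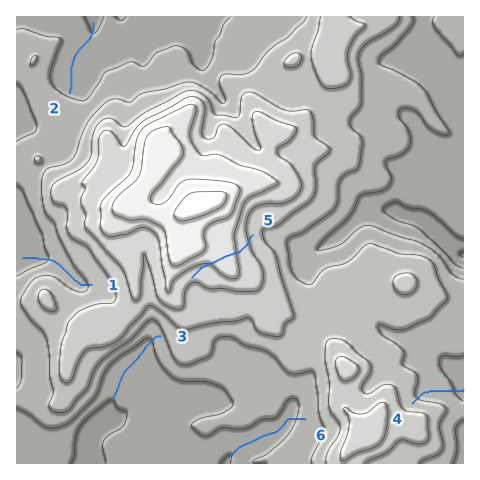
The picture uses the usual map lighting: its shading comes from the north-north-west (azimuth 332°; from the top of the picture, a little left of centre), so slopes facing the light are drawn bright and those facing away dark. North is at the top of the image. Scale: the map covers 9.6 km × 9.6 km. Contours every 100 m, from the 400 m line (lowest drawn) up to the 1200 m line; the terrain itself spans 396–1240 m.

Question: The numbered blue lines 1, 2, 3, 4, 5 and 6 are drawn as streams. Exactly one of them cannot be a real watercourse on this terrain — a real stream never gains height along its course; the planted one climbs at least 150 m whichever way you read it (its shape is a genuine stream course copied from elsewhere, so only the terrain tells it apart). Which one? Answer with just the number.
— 5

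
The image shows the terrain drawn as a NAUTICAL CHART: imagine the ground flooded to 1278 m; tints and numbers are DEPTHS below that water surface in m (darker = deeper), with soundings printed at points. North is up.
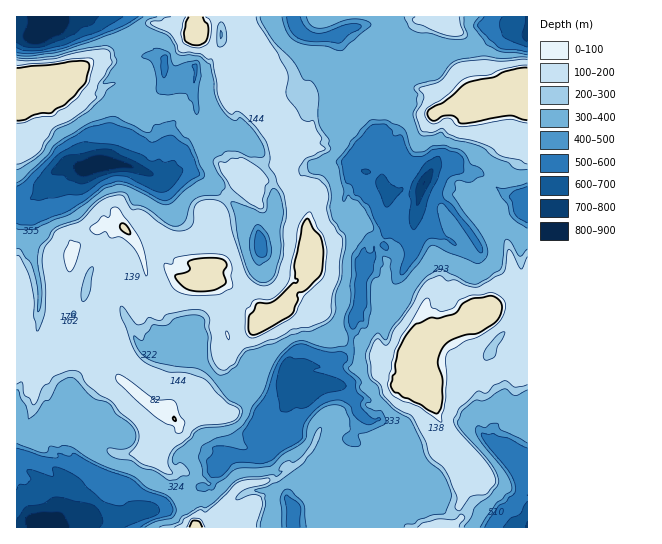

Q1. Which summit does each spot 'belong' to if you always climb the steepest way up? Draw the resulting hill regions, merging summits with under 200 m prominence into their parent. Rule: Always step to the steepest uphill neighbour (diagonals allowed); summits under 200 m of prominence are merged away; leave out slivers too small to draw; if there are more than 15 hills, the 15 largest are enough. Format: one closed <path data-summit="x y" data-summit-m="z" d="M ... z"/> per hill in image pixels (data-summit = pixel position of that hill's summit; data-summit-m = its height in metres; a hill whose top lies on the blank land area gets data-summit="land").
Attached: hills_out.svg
<path data-summit="land" d="M291 16l-168 0 10 15 6 3 1 9 8 11 16 5 0 19 3 5 4-2 7-8 17 2-2 22 6 21-11 9-1 8-7 11-5 16-12 13-16-2-25-9-20 0-16 4-7 0-5-4-8 0-10 9 0 6-15 14-18 12-7 2 0 259 17 7 14 12 6 12 2 11 1-19 9-14 12 6 4 0 5-6 5 0 8 2 11-1 20 7 6 10 0 13 5 9 14-6 26-1 8-4 6-5 6-12 8 1 4-3 2-12 12-13 11-3 21 2 15-8 10-9-8-21 19-28-10-10 0-12 2-2 15-5 25 5 10-9 8-4 6-9 2-32 7-13 1-23 3-6 0-23 5-5 5 3 10-3 4-15 0-36-5-7-2-7-8-7-8-2 0-10 6-10 4-21-8-11-11-4-3-9-5-5 0-16 2-4 7-1 3-3 1-10-10 0-2-2-11-28-23 2-12-3-8-7z"/><path data-summit="land" d="M449 164l-14 1-14 24 2 3 23 11 26 34-15 8-38-24-4-5-3 38-11 20-16 19-3 15-15 0-6-5-2 0-6 12-2 32-3 6-21 16-25-5-17 7 0 12 9 9 5-4 18-5 24 2 11 10 5 16 5 5 8 5 9 0 9 20 9 30 0 23-4 6-3 0-13-8-2-11-9-8-17 2-28 12-10 0-8-8-2 0-10 8-4 10 8 12-3 10 1 9 235-1 0-330-19-1-28-23-14 0z"/><path data-summit="land" d="M122 16l-106 1 1 190 6-2 18-12 15-14 0-6 10-9 8 0 5 4 23-4 20 0 25 9 16 2 12-13 5-16 7-11 1-8 11-9-6-21 2-22-17-2-7 8-4 2-3-5 0-19-16-5-8-11-1-9-6-3z"/><path data-summit="land" d="M527 16l-172 1 0 9-10 5 15 22 1 17-1 7-3 3-7 1-2 4 0 16 5 5 3 9 11 4 8 11-4 21-6 10 0 10 12 5 4 5 2 6 4 6 14-4 18 2 16-26 14-1 18 9 14 0 28 23 19-1z"/><path data-summit="land" d="M322 383l-23 5-11 13-12 20 8 21-10 9-15 8-21-2-11 3-12 13-2 12-4 3-8-1-6 12-14 9-18 0-13 3-39 16 180 1 4-19-8-12 4-10 6-6 6-2 8 8 10 0 16-8 22-6-11-22 3-13 12-21-6-6-2-12-12-12z"/>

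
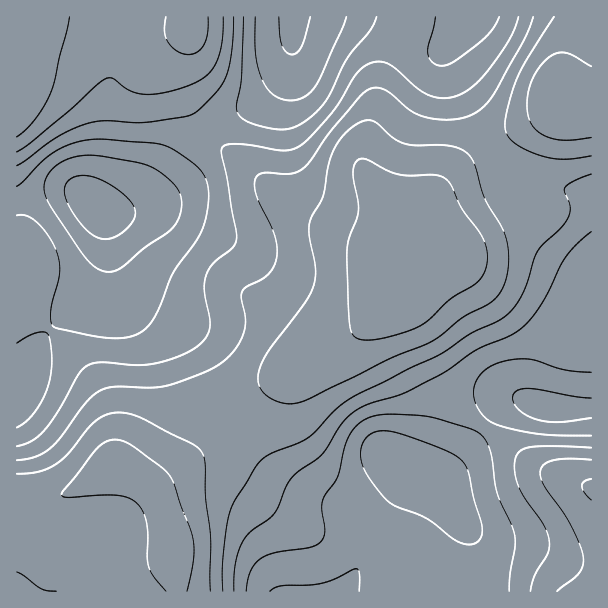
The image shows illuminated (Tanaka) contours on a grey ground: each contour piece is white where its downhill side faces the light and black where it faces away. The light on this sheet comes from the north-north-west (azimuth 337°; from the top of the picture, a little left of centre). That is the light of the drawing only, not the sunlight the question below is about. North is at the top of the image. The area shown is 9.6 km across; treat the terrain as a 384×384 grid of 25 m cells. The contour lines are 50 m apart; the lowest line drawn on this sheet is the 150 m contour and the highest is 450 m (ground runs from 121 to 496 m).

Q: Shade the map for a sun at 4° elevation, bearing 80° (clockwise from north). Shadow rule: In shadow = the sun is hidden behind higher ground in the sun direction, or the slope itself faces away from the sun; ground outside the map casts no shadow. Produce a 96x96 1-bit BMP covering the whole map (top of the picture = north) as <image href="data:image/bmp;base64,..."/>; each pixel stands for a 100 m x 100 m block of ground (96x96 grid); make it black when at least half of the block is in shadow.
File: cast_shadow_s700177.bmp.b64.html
<image width="96" height="96" href="data:image/bmp;base64,Qk2+BAAAAAAAAD4AAAAoAAAAYAAAAGAAAAABAAEAAAAAAIAEAAATCwAAEwsAAAIAAAAAAAAA////AAAAAAAAAAAAAAAB/AAf/4AAAAAAAAAA/AAP/4AAAAAAAAAAfAAP/wAAAAAAAAAAPAAP/wAAAAAAAAAAPgAf//wAAAAAAAAAHgA///8AAAAAAAAAHgB///8AADgAAAAADgD///8AAPwAAAAAAAH///8AAP4AAAAAAAP///8AAPwAAAAAAAf///8AAPwAAAAAAA////4AAHwAAAAAAB////4AAAAAAAAAAD////4AAAAAAAAAAH////4AAAAAAAAAAP////wAAAAAAAAAAP////wAAAAAAAAAAP////gAAAAAAAAAAP////AAAAAAAAAAAP///8Af4AAAAAAAAH///wB/+AAAAAAAAD///gD/+AAAAAAAAB//+AD/+AAAAAAAAAH/8AD//AAAAAAAAAA/gAD//AAAAAAAAAAAAAD//AAAAAAAAAAAAAD//AAAAAAAAAAAAAD/+AAAAAAAAAAAAAD/+AAAAAAAAAAAAAD/+AAAAAAAAAAAAAD/+AAAAAAAAAAAAAD/+AAAAAAAAAAAAAD/8AAAAAAAAAAAAAD/8AAAAAAAAAAAAAD/8AAAAAAAAAAAAAA/4AAAAAAAAAAAAAAfwAAAAAAAAAAAAAAPgAAAHgAAAAAAAAAAAAAA/wAAAAAAAAAAAAAD/4AAAAAAAAAAAAAH/4AAAAAAAAAAAAAP/4AAAAAAAAAAAAAf/4AAAAAAAAAAAAA//4AAAAAAAAAAAAD//wAAAAAAAAAAAAH//gAfgAAAAAAAAAP//AD/wAAAAAAAAAf/+AP/wAAAAAAAAAf/8A//wAAAAAAAAAf/4D//wAAAAAAAAAP/4H//wAAAAAAAAAD/wP//wAAAAAAAAAB/gf//wAAAAAAAAAA/h///wAAAAAAAAAA/D///gAAAAAAAAAH/////gAAAAAAAAf//////AAAAAAAAA//////+AAAAAAAAB//////8AAAAAAAAD/////+AAAAAAAAAH/////4AAAAAAAAAP/////gAAAAAAAAAP////+AeAAAAAAAAP////8D/AAAAAAAAP////4P/gAAAAAAAP////4f/gAAAAAAAH////w//gAAAAAAAD////h//AAAAAAAAA////h//AAAAAAAAAH///D//AAAAAAAAAB//+D//AAAAAAAAAAf/8H//AAAAPwAAAAH/gH//AAAA/4AAAAA8AH//AAAD/wAAAAAAAH//AAAH/wAAAAAAAP//AAAf/wAAAAAAAP//AAD//wAAAAAAAP//gAP//wAAAAAAAP//gAf//wAAAAAAAH//gA///wAAAAAAAH//wB///wAAAAAAAD//wB///wAAAAAAAD//wB///wAAAAAAAD//wD///wAAAAAAAB//wD///wAAAAAAAB//wD///wAAAAAAAB//wB///wAAAAAAAA//wB///wAAAAAAAA//wB///4AAAAAAAA//wA///4AAAAAAAAf/wA///4AAAAAAAAf/4Af//4AAAAAAAAP/4AD//4AAAAAAAAH/8AAf/8AAAAOAAAA/+AAD/8A="/>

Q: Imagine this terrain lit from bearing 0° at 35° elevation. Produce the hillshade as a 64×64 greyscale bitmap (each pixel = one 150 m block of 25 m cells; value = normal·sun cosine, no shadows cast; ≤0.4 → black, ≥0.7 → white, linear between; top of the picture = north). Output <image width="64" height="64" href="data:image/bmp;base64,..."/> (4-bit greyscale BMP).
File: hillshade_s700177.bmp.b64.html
<image width="64" height="64" href="data:image/bmp;base64,Qk12CAAAAAAAAHYAAAAoAAAAQAAAAEAAAAABAAQAAAAAAAAIAAATCwAAEwsAABAAAAAAAAAAAAAAABEREQAiIiIAMzMzAERERABVVVUAZmZmAHd3dwCIiIgAmZmZAKqqqgC7u7sAzMzMAN3d3QDu7u4A////AIiIiJmZiIh3eIiIiIdmZmZmZ3iZqZmImZmZmZmau8u7iIiImZmYiId4iIiId2ZmZmZneJmqmYiZmZmZmZq7u7qIiImZmZmYiIiIiId2ZVVVVWZ4maqZmZmqqqmZqru7qpmIiJmZmZmIiIiId2ZVVVVVZniZqqmZmqqqqpmquqmZmIiIiZmqmZiIiIh3ZlVVVVZneJmqqqqqu7qpmZqpmIiIh3eImZmZmZmZmIdmVVVWZ3eIiZqqu7u7upmZmZiHd3d3d3eIiZiJmaqZh2ZVVmd4iIiImru7u7upmIiId3d3ZmZmZmd3iIiZqqmHZlZmeImZiIiavMzLupiHd3dmZmdmZmZlVWZ3iJqqqYd2ZmeImZmIiJq8zMuph3ZmZmVmZnd3dmVVVWeImqqph3Zmd4iJiIiImrzMuqmHdmZlVVZmmZmIdlVVZ4mZqZmHd3d3iIiHeImrvMu6mId3ZmVVZnfMy7qHZmZniZqZmId3d3d3d3eImru7upmIiHd2ZmZ3if7ty6mHd3iZqqmYh3d3dmZmZ4mru7qpiIiIiHd3eJqr///typmImaqqqpiId3dmVVVniau6qYd3d3iIiImrzd7//+3Muqqqu7u6mYh3d2VURFaJqqmHZmZmZ3iZrN7////+7dzLu7u7zLupiHd2ZUREVneIh2VVVVVmeKve/////+7d3MzMzMzMy6mYh3ZlVERFVmZVRERERVZ5vf/////u3d3d3d3MzMzLqpiHdmVVVEREMzMzNERVZ4rO/////93dzM3d3d3MzLqqmYh3ZmVVQyIRESM0RVZ4q97/////zMzMzd3d3cy7qqmZiHd3ZlVDIAABI0VWZ4m83e3dzMy7vMzM3d3dzLqqmZmYh3d2ZUMQAAEjRWd4mru7upmIiKq7u8zN3d3Mu6qqmZiId3ZlQyEAASNFZ3iZqpmHZVVViaq7vM3d3dzLu7qqmYh3d2ZUMhESM0VWeIiIdlVENER4maq8zd7u7d3My7qpmId3dlVDIiIzNEVmd3ZlRENERHeJmrzN7u7u7d3cy7qZmIh3ZVQzIiIiNEVVVVRERVVVd4iavN3u7u7d3d3Mu6qZmYh2ZUMyIhEiNERERFVmZmd3iJq83e3d3d3czMy7uqqpmYd2VDMhERIjMzM0Vnd4iHeImrzd3czMzMu7u7u7qqqpmIdlQyIhIiIiIjRWeIiZd4iavN3Mu7qqqqqqqqqqqqqZiHZUMzMiIiIiNFZ4iZmIiJq7zLu6qqqpmZmZqqqqqqmYdmVUREMzIiI0VniJmYiImqu7uqqqmZmYiIiaqqqqqZiHdmVVVEMyIzRVZ4mZiIiZqqqqqqmZmYh3iJmqqqqpmIh3dmZVRDM0RFVniJmIiImZmqqqqZmZiIiJmqqqqpmYiIh3dmVURERVVmd4iYiIiJmaqqqqmZmIiZqqqqqpmZiIiIh3ZlVFVWZmZ3iIiIiImaqqqqqqmZmqu7uqqpmZiImZiId2ZVVmd3dnd4iIiImau7uqqqqqqru7u6qZmYiJmZmZiHdmZnd3d3d3eIiJmau8y7u7u7u7vMu6qZmIiImZmZmYiHd3iIiHdmZ3mZmqvM3MzLu7u7u7uqmZiIiImZqqmZmZiJmZmIdmVmaqqrvM3dzMzMy7u7qpmIiIiImZqqqpmZmaqqqZh2VVVaqrzN3dzMzMzLu6qZiIeIiImZqqqqmZmqu7uqmHZVVVu7zN3cy7u7y7u6qZh3d3iJmaqqqqqZmqu8y7qZh3ZVW7zN3MuqmaqqqqqZiHd3iJmqqpmZmZqqq7zLuqmZiHZqvMzLqYiIiZmZmZmHd3eJqqqpmZmZqqqru7u6qqqpiHmru7qId3d3iIiZmId3iJqqqpmIiZqqqqqqq7qqqqqZh4mZmHZmZnd3d4iIiIiZq7upmIiZqru7qqqqqqqqmYiFZndmVVVmZmZmZ3d4iau8u6mIiZq7zMu6qqqpmYh3ZmI0RERERFVVVVVWZ3iavMzLqZiZq7zMzMu6qZh3ZVREMBEREiMzNERFVVVnibzd3dy6qaq7zN3dzLqph2VDMiIgAAAAESIiM0RFVWibze7u7cu6u7zMzd3cy6h2QzIiERAAAAABESIiNEVWebze7u7t3MzMzMzM3d3LqHZUMyIiIRAAAAERIiI0Vmeaze7u7u7u3dzLzMzd3cuph1VEREQzMhEREiIiIjRWeJvN3u7e7u7u3cu7zN3d3LqYdlVVVVVUMyIzMzMzNEV4mrvMzd3u7/7ty7vN3u7dy6mHd3d3d2VURERERERERWZ4mau8zd7u7u3MvM3u7t3MupiHeIiId2ZVVmZVVVREVVZ4mrvM3d3d3czM3e7u3dy6qYiJmZmId2Znd3dmZURERWeKu8zMzMzd3d3d3d3d3MuqmZmqqZiId3d4iHdmVENEV4q7zMy7zN3d3d3dzMzMzLuqqqu6mYiHd4iIh3ZlRERXiqu7u7u8zd3czMzMzMzMzMu7u7mZiIiIiIiHdmVURWeJq7u7u7zd3cy7u7u8zMzczMu7uZiIiIiIiHd3ZlVVZ4mqqqqrvN3cy6qaqrvMzd3czLuoiIiIiIiIiHd3ZmZniZmZmqq8zMy6mYmaq7zM3d3Mu6iHeIiIiZmYiId3d3d4mZmZqrvMy6mIiJmru8zMzMy6qId4iImZmpmZiIiId3iJmZmaq7u6qYiImaq7u7vMy7qYiHiIiZmqqpmYiIh3eImZmZqqqqqZiIiZqqu7u7u7up"/>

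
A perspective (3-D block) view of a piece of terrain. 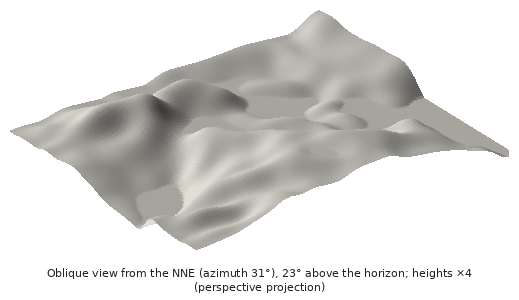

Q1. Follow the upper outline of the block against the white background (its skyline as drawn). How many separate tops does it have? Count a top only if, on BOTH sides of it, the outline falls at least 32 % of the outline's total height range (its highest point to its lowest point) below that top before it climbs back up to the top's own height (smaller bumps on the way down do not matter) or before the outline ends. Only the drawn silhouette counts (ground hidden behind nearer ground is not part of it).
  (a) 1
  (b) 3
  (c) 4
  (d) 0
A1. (a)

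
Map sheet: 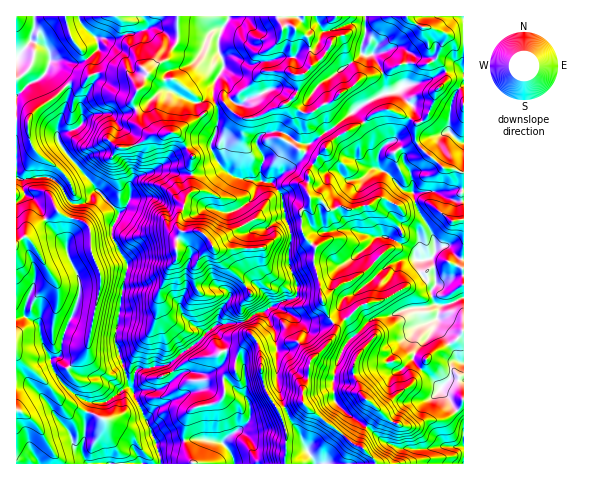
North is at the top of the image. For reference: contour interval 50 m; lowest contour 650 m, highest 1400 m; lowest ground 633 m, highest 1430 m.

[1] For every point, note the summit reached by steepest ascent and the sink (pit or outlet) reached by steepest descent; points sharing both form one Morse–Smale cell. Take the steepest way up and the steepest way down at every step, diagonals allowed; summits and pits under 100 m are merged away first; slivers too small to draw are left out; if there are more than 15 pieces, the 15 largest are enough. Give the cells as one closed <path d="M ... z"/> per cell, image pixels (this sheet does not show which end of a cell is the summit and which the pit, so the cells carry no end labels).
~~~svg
<path d="M280 132l-17 2-5 5 0 8 5 8 0 7-3 7 0 11-22-2-15-9-3 0-24 6-43-4-15 5-6 5-2 18-4 9-7 6-7 16 1 9 15 26-7 32-6 46 15 43-25 16-14 0-1 2-5 15 0 18-3 7 0 11 6 9 146-1-10-22 19-13 8-11-2-13-4-8 1-17-2-26 6-8 15-8 7-7 0-5-8-13 7-6 21-6 5-5-1-15-7-16 2-29-5-15-4-25-10-13 29-22 7-15-9-2z"/><path d="M48 177l-32 2 0 284 71 1-5-9 0-11 3-7 0-18 5-15 1-2 14 0 25-16-15-43 6-46 7-32-16-29 1-11 6-9-1-6-20-19-3 0-4 8-6 4-12 1-6-5-4-11-9-9z"/><path d="M364 16l-136 1-10 23 0 10 5 9 1 8-11 20 0 12 5 10 0 15-7 20 0 4 7 14 7 9 13 7 22 2 0-11 3-7 0-7-7-11 3-8 7-3 14-1 19 11 10 1 49-37 28-15-2-18-9-15-3-5-7 2-4-3 5-21z"/><path d="M389 109l-17 5-9 9-26 13-19 19-9 17-3 18 4 6 0 8-9 7 1 19 3 8 11 10-2 16 6 22 2 13 6 16 8 12 0 6-7 10-19 19-2 19-5 8 0 14 47 39 11 4 15 18 87 0 0-18-26 0-7 3-28 0-7-3-11-4-15-14-23-15-12-13-1-22 3-11 8-20 10-12-12-21 0-13 2-4 14-6 24-21-11-12-3-12 10-10 11 2 13-11 9 0 7 7 3 24 2 2 8-1 4-7-3-17-15-26-3-15-11-4-17-18-8-5 0-10 3-9 12-7 16-21 0-2z"/><path d="M463 86l-7 6-5 11-3 30-28 9-16 15-6-12-3-3-5 0-9 6-3 9 0 10 8 5 17 18 11 4 3 15 11 16 7 17 0 10-3 5-6 3-5-2-3-24-7-7-9 0-13 11-13 0-8 8 0 7 14 17-24 21-14 6-4 8 2 9 13 22 19-18 17-2 22-8 13 0 9-4 5 1-3 14-19 7-29 30-1 8 4 6 7 1 14-11 28 28 11 18 11 12z"/><path d="M399 91l-16 3-25 13-25 21-25 16-7 16-29 22 10 13 4 25 5 15-2 29 7 16 1 15-5 5-21 6-7 6 8 13 0 5-7 7-15 8-6 8 2 26-1 17 4 8 2 13-8 11-19 13 0 4 6 6 5 13 140-1 0-2-14-15-11-4-47-39 0-14 5-8 2-19 23-25 3-10-8-12-6-16-2-13-6-22 2-16-13-14-2-23 9-7 0-8-4-6 3-18 9-17 14-14 31-18 9-9 12-5 8 1 18 9 2-2 1-12z"/><path d="M155 28l-7 0-12 6-9 0-12 5-19 0 2 10-5 5 2 27-14 22 1 20-6 6-18 5 0 6 10 17 24 25 4 8 23 23 7-5 3-7 1-18 8-7 15-5 43 4 27-7-12-20 7-24 0-15-5-10 0-5-13 8-7 0-25-11-3-6 2-12 28-11 9-13 2-8-33-3z"/><path d="M228 16l-211 0-1 162 10 1 22-2 6 2 9 9 4 11 6 5 15-2 8-13-34-42-4-7 0-6 18-5 6-6-1-20 14-22-2-27 5-5-2-10 19 0 12-5 9 0 12-6 7 0 18 10 27 4 7-3-3 10-9 13-8 4-19 5-3 4 0 10 3 6 25 11 7 0 13-10 1-10 10-15-1-8-5-9 0-10 3-11 7-10z"/><path d="M437 304l-11 4-19 1-16 7-20 3-27 28-10 24-1 21 3 11 48 39 18 7 62-3 0-27-12-13-11-18-28-28-14 11-7-1-4-6 1-8 29-30 19-7 4-13z"/><path d="M463 16l-98 1 1 15-5 21 4 3 7-2 3 5 9 15 2 18 13-1 14 14-3 13 7 5 10-6 7-15 2-12 10-10-1-11-8-10 7-20 0-6 8 1 11-4z"/><path d="M463 30l-11 4-8-1 0 6-7 20 8 10 1 11-10 10-2 12-7 15-9 6-8-4-4 7-14 15 6 4 6 12 16-15 29-10 2-29 5-11 8-7z"/>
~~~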